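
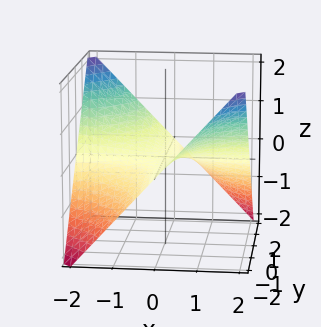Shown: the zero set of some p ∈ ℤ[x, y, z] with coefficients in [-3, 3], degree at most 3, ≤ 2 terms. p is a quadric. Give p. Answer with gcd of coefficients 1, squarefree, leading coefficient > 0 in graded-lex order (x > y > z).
deg p = 2. A hyperbolic paraboloid; a quadric.
Checking where it meets the axes: the visible y-axis segment lies entirely on the surface; one z-axis crossing is at z = 0.
Matching integer coefficients to the picture gives p. Check: (2, 0, 0) on the x-axis lies on the surface, and p(2, 0, 0) = 0. ✓

x*y + 2*z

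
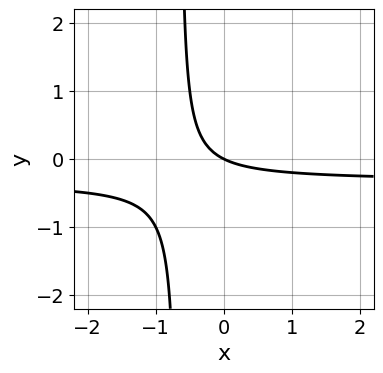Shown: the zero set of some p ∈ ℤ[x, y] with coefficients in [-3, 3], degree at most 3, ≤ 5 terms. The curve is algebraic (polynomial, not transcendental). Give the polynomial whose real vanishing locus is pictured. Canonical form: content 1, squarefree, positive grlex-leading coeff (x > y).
3*x*y + x + 2*y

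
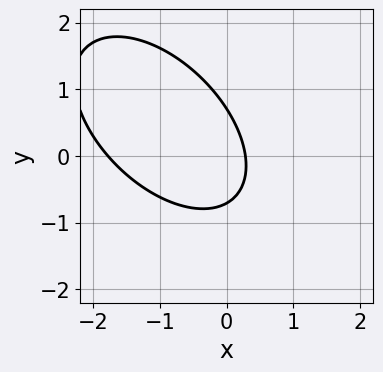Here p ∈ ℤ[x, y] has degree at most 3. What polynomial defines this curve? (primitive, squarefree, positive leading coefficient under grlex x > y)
2*x^2 + 2*x*y + 2*y^2 + 3*x - 1

First, degree: a generic line meets the curve in up to 2 points, so deg p = 2.
Finally, matching integer coefficients to the picture gives p.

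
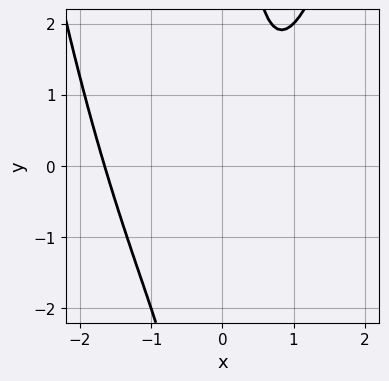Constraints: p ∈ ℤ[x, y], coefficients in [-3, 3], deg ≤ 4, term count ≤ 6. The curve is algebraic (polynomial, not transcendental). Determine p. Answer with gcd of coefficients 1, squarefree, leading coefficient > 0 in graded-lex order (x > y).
First, degree: no degree-2 curve has this shape, so deg p = 3.
Next, reading off the gridlines: no y-intercept at any integer in the box.
Finally, putting this together gives p.

2*x^3 + x^2 - 2*x*y - 2*x + 3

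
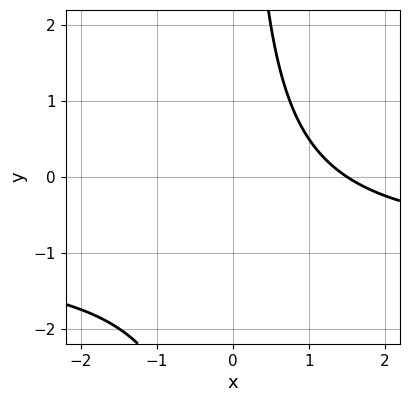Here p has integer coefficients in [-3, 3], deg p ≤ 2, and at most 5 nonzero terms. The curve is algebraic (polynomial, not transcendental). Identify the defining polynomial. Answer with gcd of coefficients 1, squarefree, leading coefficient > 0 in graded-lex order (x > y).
2*x*y + 2*x - 3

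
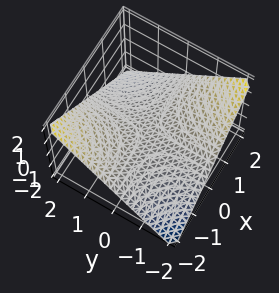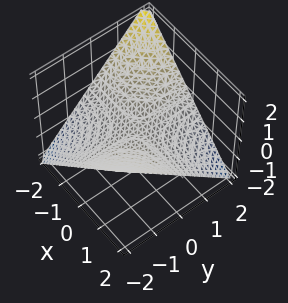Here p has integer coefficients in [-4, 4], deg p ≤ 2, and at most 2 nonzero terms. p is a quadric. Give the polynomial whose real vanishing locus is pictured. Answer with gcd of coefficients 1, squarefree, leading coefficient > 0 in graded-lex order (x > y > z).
x*y + 2*z

deg p = 2.
Against the integer gridlines: the visible x-axis segment lies entirely on the surface; every point of the y-axis in the box is on the surface.
Matching integer coefficients to the picture gives p.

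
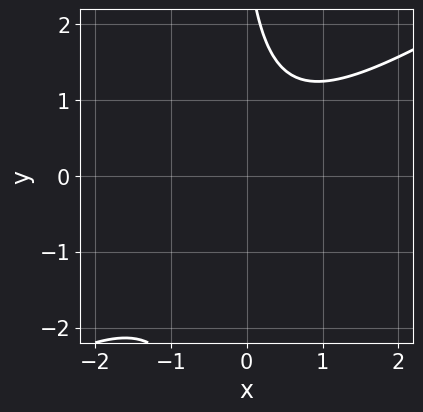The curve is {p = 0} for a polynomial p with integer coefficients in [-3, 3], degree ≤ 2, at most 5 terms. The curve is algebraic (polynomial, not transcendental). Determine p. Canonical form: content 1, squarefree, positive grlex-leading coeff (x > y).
2*x^2 - 3*x*y - y + 3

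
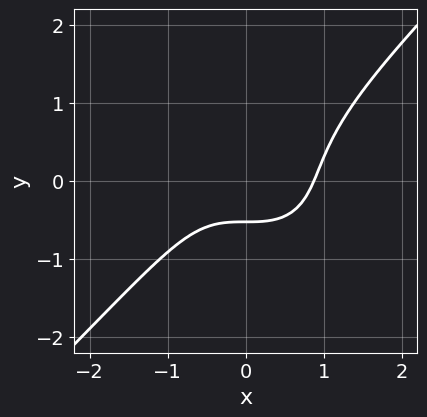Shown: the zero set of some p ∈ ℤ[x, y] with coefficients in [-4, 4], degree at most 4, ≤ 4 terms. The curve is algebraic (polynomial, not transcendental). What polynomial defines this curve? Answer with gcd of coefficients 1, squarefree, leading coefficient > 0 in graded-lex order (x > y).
3*x^3 - 3*y^3 - 3*y - 2

(a) deg p = 3. The shape is more complex than any degree-2 curve.
(b) Solving for integer coefficients yields p as stated.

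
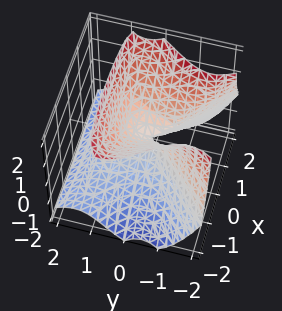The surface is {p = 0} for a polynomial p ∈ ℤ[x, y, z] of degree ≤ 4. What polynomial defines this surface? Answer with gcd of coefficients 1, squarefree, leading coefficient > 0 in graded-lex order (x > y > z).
2*x^2*y - 3*y^3 - 3*y^2*z - 3*x^2 + 3*z^2

(a) deg p = 3. A generic line meets the surface in up to 3 points.
(b) Observable constraints: one z-axis crossing is at z = 0; it crosses the x-axis at the gridline x = 0; one y-axis crossing is at y = 0.
(c) Matching integer coefficients to the picture gives p.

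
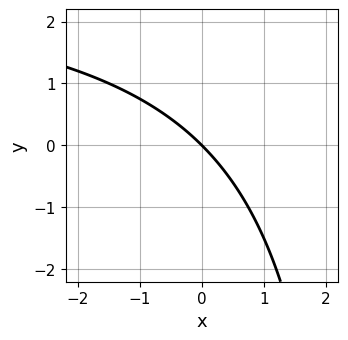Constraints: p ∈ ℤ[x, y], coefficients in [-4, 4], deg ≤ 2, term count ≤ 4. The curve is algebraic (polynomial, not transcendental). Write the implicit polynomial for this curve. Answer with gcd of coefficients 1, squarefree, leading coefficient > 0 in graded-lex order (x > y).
x*y - 3*x - 3*y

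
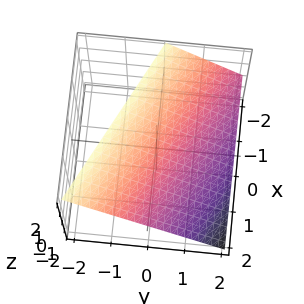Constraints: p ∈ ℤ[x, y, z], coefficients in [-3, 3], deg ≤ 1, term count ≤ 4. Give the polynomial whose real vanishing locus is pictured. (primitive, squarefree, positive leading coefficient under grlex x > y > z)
(a) The degree is 1 — the surface is flat (a plane).
(b) Against the integer gridlines: it crosses the y-axis at the gridline y = 1; it crosses the z-axis at the gridline z = 1; one x-axis crossing is at x = 2.
(c) Fitting integer coefficients to these (and the overall shape) gives p.

x + 2*y + 2*z - 2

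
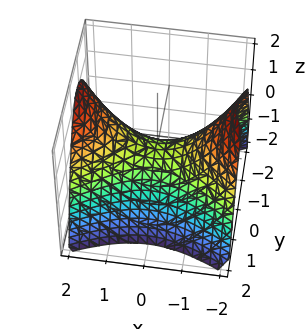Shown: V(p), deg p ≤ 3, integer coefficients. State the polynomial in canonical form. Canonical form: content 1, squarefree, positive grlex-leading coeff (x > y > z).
First, deg p = 2. A saddle surface; a quadric.
Then, symmetries: it's symmetric under y → −y, forcing even powers of y; it's symmetric under x → −x, forcing even powers of x.
Next, from the axis intercepts and sections: one z-axis crossing is at z = 0; one x-axis crossing is at x = 0; it crosses the y-axis at the gridline y = 0.
Finally, assembling these constraints gives the stated polynomial.

x^2 - 2*y^2 - 2*z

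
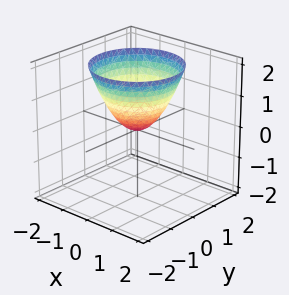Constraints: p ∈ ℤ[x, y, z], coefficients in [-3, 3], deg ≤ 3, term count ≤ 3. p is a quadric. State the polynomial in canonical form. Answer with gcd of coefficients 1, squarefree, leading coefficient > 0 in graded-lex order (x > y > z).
x^2 + y^2 - z

deg p = 2. A paraboloid; a quadric.
Symmetries: rotational symmetry about the z-axis ⇒ p depends on x, y only through x² + y².
Reading off the gridlines: a circular section at z = 2 has radius between 1 and 2; one z-axis crossing is at z = 0; it meets the x-axis at x = 0 (among the integer gridlines); one y-axis crossing is at y = 0.
Assembling these constraints gives the stated polynomial.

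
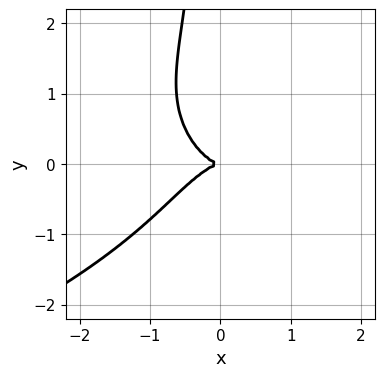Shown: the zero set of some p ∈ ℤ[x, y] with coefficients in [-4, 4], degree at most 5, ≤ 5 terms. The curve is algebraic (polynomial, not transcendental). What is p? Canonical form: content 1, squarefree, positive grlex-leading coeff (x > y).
2*x*y^3 + 3*x^3 - x^2*y + x*y^2 + 3*y^2

(a) Degree: a generic line meets the curve in up to 4 points, so deg p = 4.
(b) Checking where it meets the axes: it meets the x-axis at x = 0 (among the integer gridlines); it meets the y-axis at y = 0 (among the integer gridlines).
(c) Matching integer coefficients to the picture gives p.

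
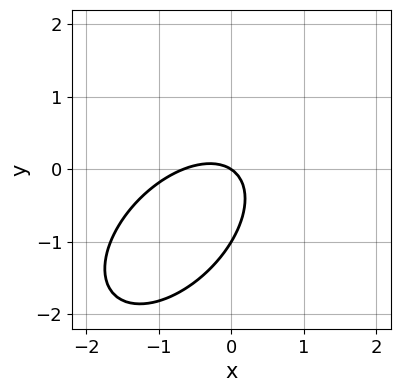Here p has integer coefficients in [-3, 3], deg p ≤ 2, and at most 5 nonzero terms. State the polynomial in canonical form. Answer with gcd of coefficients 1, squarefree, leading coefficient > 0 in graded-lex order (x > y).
3*x^2 - 3*x*y + 3*y^2 + 2*x + 3*y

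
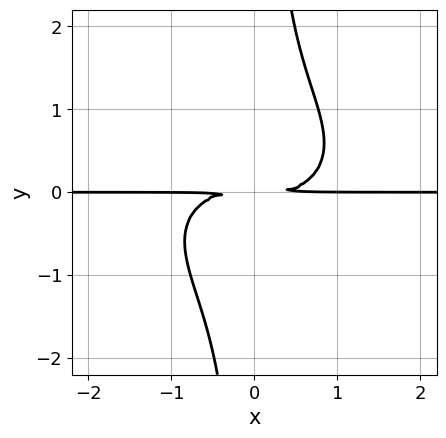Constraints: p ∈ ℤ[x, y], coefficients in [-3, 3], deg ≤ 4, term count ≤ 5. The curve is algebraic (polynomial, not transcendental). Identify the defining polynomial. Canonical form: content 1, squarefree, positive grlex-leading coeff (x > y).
x^3*y + 2*x*y^3 - 2*y^2

Degree: a generic line meets the curve in up to 4 points, so deg p = 4.
From the visible intercepts: the visible x-axis segment lies entirely on the curve.
Solving for integer coefficients yields p as stated.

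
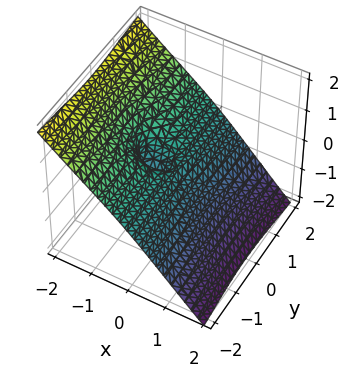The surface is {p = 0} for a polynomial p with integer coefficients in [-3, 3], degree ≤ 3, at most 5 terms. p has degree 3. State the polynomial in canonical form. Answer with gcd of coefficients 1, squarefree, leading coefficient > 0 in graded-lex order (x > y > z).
First, deg p = 3. A generic line meets the surface in up to 3 points.
Then, observable constraints: every point of the y-axis in the box is on the surface; it crosses the z-axis at the gridline z = 0.
Finally, together with the visible shape, these determine p as stated. Check: (-1, 0, 0) on the x-axis lies on the surface, and p(-1, 0, 0) = 0. ✓

x^3 + 2*x*y^2 + 2*y^2*z + z^3 + x^2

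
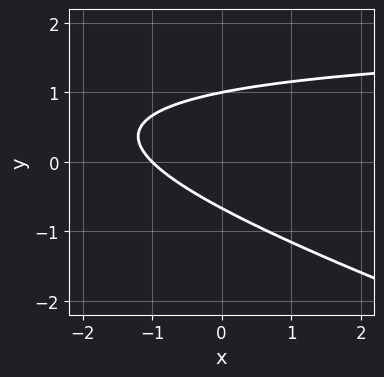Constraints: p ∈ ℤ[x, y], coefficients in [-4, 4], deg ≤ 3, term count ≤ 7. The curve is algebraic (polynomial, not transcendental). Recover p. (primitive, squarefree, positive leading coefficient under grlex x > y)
1. Degree: the shape is more complex than any degree-1 curve, so deg p = 2.
2. From the axis intercepts and sections: it crosses the x-axis at the gridline x = -1; it meets the y-axis at y = 1 (among the integer gridlines).
3. Matching integer coefficients to the picture gives p.

x*y + 3*y^2 - 2*x - y - 2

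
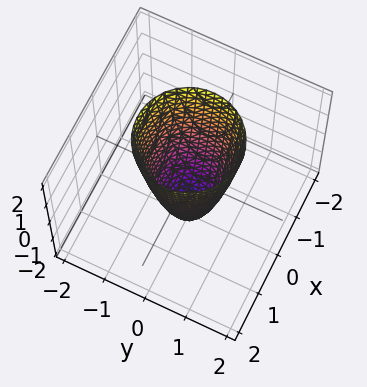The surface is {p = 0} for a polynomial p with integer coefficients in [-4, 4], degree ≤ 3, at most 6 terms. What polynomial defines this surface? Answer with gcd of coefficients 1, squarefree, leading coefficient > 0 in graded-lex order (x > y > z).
3*x^2 + 3*y^2 - z - 2

Degree: a generic line meets the surface in up to 2 points, so deg p = 2.
Symmetries: the z-axis is an axis of rotation, so x and y enter only as x² + y².
From the axis intercepts and sections: one z-axis crossing is at z = -2; a circular section at z = -1 has radius between 0 and 1.
These observations pin down the coefficients.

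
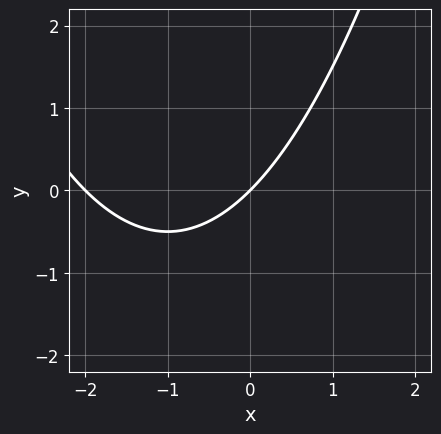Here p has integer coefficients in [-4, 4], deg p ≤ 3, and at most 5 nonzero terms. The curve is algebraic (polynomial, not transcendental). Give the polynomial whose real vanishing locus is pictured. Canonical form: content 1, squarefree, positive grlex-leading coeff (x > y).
x^2 + 2*x - 2*y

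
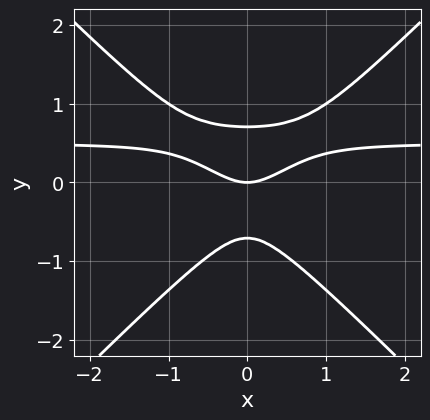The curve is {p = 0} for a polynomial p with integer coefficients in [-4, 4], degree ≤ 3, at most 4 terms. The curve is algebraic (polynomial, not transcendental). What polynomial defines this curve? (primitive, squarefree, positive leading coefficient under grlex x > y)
First, deg p = 3. No degree-2 curve has this shape.
Next, symmetries: it's symmetric under x → −x, forcing even powers of x.
Then, from the visible intercepts: it crosses the y-axis at the gridline y = 0; one x-axis crossing is at x = 0.
Finally, putting this together gives p.

2*x^2*y - 2*y^3 - x^2 + y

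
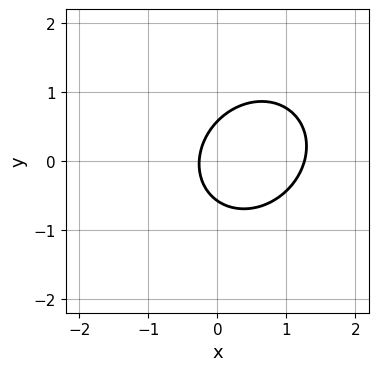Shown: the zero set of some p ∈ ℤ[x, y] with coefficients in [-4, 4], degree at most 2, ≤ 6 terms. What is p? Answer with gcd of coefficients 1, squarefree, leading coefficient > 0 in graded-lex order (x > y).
3*x^2 - x*y + 3*y^2 - 3*x - 1

The degree is 2 — no degree-1 curve has this shape.
Putting this together gives p.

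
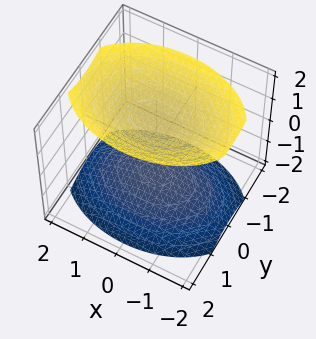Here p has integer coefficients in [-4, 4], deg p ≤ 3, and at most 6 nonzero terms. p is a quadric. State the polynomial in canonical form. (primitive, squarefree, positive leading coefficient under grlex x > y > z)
(a) I count 2 distinct pieces. They look like related sheets of one shape, so recover p as a whole.
(b) The degree is 2 — two sheets facing apart; a quadric.
(c) Symmetries: the y ↦ −y reflection is a symmetry, so y appears only in even powers; mirror symmetry z ↦ −z ⇒ only even powers of z; it's symmetric under x → −x, forcing even powers of x.
(d) From the axis intercepts and sections: it misses every integer gridline on the y-axis; it misses every integer gridline on the x-axis.
(e) Solving for integer coefficients yields p as stated.

x^2 + 2*y^2 - 2*z^2 + 3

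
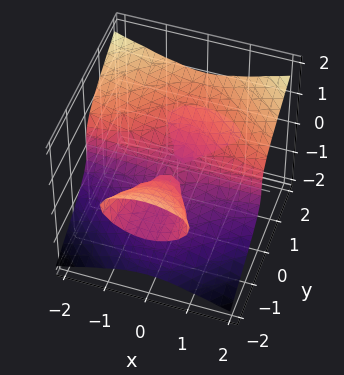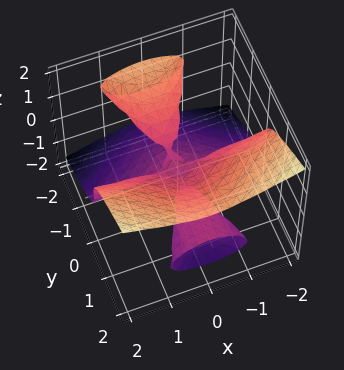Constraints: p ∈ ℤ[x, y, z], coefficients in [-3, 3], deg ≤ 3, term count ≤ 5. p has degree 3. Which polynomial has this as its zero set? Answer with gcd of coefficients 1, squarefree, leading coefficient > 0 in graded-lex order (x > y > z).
First, the picture has 2 separate pieces. Treating them together as one polynomial.
Then, degree: a generic line meets the surface in up to 3 points, so deg p = 3.
Then, from the axis intercepts and sections: the visible x-axis segment lies entirely on the surface; every point of the y-axis in the box is on the surface; it meets the z-axis at z = 0 (among the integer gridlines).
Finally, solving for integer coefficients yields p as stated.

x^2*y + y^2*z - 3*z^3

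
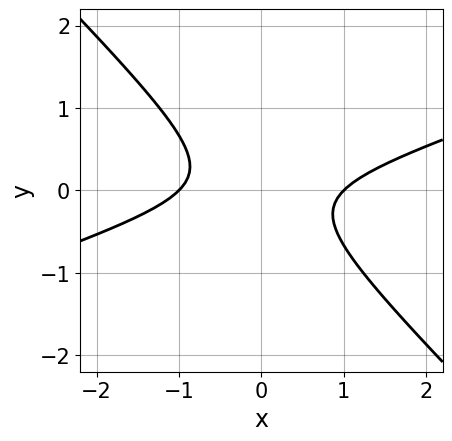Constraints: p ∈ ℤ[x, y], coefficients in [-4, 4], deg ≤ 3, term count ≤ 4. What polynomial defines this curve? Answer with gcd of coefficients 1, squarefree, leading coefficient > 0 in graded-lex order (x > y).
deg p = 2. A generic line meets the curve in up to 2 points.
From the axis intercepts and sections: among the integer gridlines, it crosses the x-axis at x ∈ {-1, 1}; no y-intercept at any integer in the box.
The integer polynomial consistent with all of this is the stated p.

x^2 - 2*x*y - 3*y^2 - 1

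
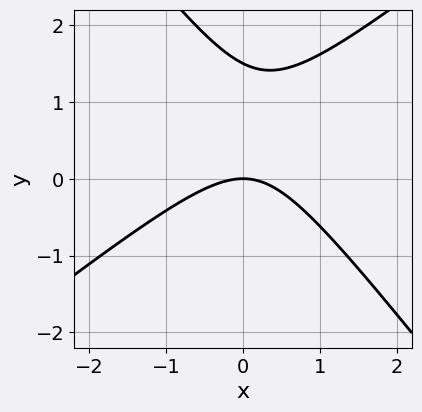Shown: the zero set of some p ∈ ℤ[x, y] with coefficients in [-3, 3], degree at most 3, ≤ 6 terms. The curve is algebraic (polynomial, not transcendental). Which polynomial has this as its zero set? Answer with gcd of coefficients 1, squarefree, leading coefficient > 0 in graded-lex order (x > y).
2*x^2 - x*y - 2*y^2 + 3*y

First, the degree is 2 — a generic line meets the curve in up to 2 points.
Next, observable constraints: it meets the y-axis at y = 0 (among the integer gridlines); it crosses the x-axis at the gridline x = 0.
Finally, assembling these constraints gives the stated polynomial.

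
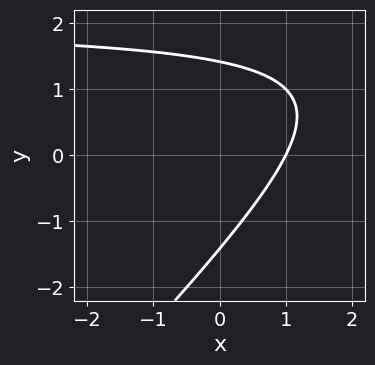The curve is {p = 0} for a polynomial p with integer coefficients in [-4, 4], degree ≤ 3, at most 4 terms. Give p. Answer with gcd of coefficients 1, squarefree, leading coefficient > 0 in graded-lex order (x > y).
The degree is 2 — a generic line meets the curve in up to 2 points.
Checking where it meets the axes: one x-axis crossing is at x = 1.
Solving for integer coefficients yields p as stated.

x*y - y^2 - 2*x + 2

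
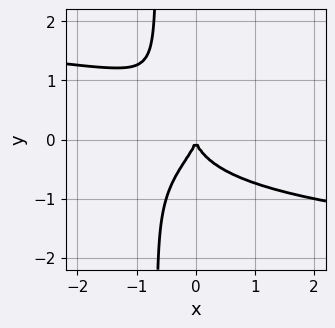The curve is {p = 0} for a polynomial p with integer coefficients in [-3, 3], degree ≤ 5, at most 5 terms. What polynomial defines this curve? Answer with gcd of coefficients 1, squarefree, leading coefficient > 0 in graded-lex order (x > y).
(a) Degree: the shape is more complex than any degree-3 curve, so deg p = 4.
(b) Against the integer gridlines: it meets the x-axis at x = 0 (among the integer gridlines); it crosses the y-axis at the gridline y = 0.
(c) Solving for integer coefficients yields p as stated.

3*x*y^3 + 2*y^3 + 2*x^2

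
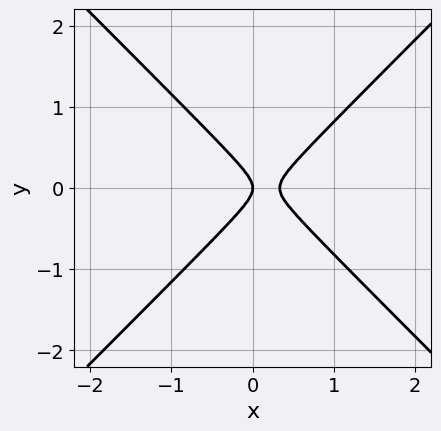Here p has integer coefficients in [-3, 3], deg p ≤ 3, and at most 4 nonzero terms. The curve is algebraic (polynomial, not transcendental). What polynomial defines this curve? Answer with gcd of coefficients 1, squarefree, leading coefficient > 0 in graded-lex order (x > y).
3*x^2 - 3*y^2 - x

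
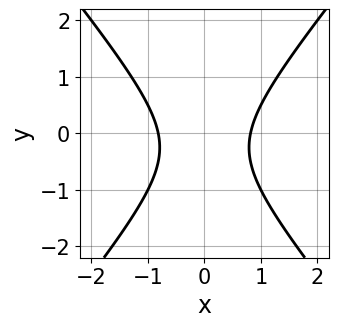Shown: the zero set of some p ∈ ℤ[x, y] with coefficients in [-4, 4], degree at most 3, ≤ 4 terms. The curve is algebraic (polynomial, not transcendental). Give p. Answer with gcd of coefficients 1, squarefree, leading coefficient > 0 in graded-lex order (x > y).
3*x^2 - 2*y^2 - y - 2

(a) deg p = 2.
(b) Symmetries: the x ↦ −x reflection is a symmetry, so x appears only in even powers.
(c) Reading off the gridlines: the curve avoids every integer y-axis point in the box.
(d) Matching integer coefficients to the picture gives p.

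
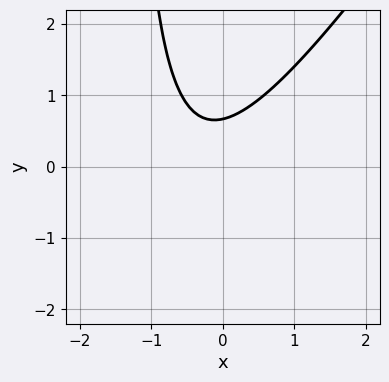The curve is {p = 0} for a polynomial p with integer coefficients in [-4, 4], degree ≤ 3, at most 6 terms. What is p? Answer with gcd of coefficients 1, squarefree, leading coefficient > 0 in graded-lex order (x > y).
3*x^2 - 2*x*y + 2*x - 3*y + 2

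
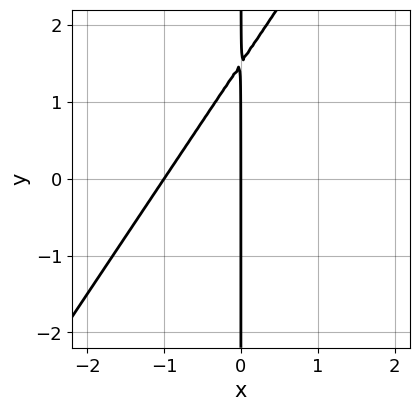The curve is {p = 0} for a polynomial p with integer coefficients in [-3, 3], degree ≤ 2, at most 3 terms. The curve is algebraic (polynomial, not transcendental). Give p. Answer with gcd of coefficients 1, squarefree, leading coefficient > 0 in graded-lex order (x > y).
First, degree: a generic line meets the curve in up to 2 points, so deg p = 2.
Then, observable constraints: every point of the y-axis in the box is on the curve; the x-axis gridline crossings are at x ∈ {-1, 0}.
Finally, assembling these constraints gives the stated polynomial.

3*x^2 - 2*x*y + 3*x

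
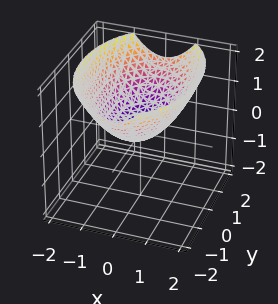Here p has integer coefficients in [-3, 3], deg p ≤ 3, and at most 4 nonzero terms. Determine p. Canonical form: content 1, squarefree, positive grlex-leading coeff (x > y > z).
2*x^2 + y^2 - 3*z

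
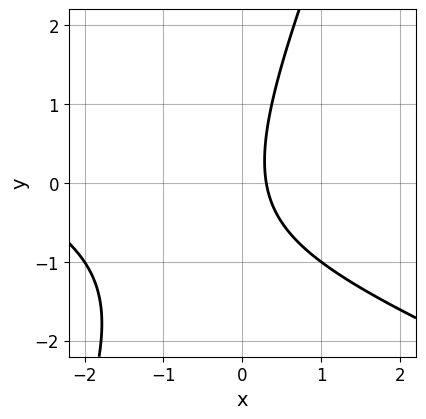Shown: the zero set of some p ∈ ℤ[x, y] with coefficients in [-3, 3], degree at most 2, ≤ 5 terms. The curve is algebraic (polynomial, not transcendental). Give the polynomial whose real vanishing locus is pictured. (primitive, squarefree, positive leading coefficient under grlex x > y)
First, degree: no degree-1 curve has this shape, so deg p = 2.
Then, against the integer gridlines: the curve avoids every integer y-axis point in the box.
Finally, matching integer coefficients to the picture gives p.

x^2 + 2*x*y - y^2 + 3*x - 1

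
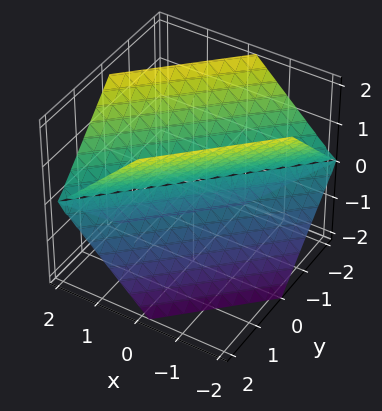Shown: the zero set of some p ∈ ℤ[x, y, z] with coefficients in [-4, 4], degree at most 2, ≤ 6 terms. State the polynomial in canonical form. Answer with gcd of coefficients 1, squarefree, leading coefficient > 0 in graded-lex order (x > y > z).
First, deg p = 2. The shape is more complex than any degree-1 surface.
Then, reading off the gridlines: one y-axis crossing is at y = 0; it crosses the z-axis at the gridline z = 0; one x-axis crossing is at x = 0.
Finally, putting this together gives p.

x^2 - 2*x*y + y^2 - z^2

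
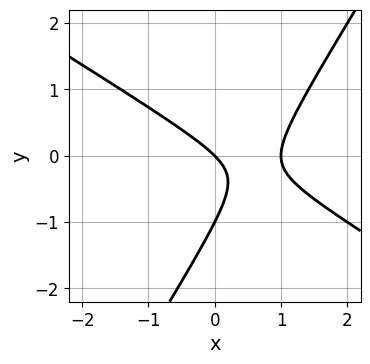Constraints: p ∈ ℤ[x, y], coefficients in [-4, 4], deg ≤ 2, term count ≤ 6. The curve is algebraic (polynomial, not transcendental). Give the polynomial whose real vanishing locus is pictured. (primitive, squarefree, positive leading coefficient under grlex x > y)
First, the degree is 2 — the shape is more complex than any degree-1 curve.
Next, from the visible intercepts: the x-axis gridline crossings are at x ∈ {0, 1}; among the integer gridlines, it crosses the y-axis at y ∈ {-1, 0}.
Finally, these observations pin down the coefficients.

x^2 + x*y - y^2 - x - y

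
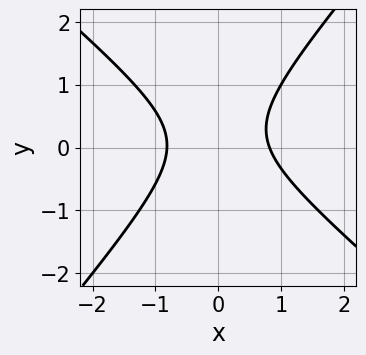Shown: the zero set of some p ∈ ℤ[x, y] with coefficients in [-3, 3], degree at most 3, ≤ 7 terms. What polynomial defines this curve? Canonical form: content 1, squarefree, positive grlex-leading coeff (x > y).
3*x^2 + x*y - 3*y^2 + y - 2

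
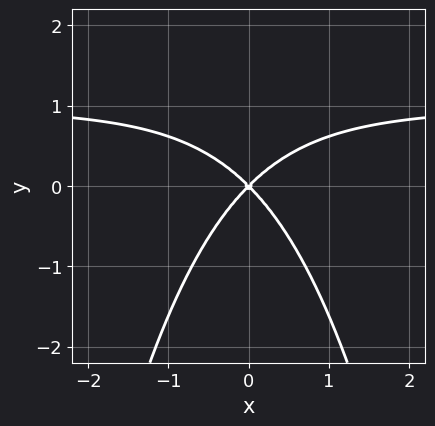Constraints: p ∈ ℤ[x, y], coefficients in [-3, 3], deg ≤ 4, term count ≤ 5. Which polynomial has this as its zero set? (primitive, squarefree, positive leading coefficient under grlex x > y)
First, degree: a generic line meets the curve in up to 3 points, so deg p = 3.
Then, symmetries: it's symmetric under x → −x, forcing even powers of x.
Next, from the visible intercepts: one y-axis crossing is at y = 0; one x-axis crossing is at x = 0.
Finally, solving for integer coefficients yields p as stated.

x^2*y - x^2 + y^2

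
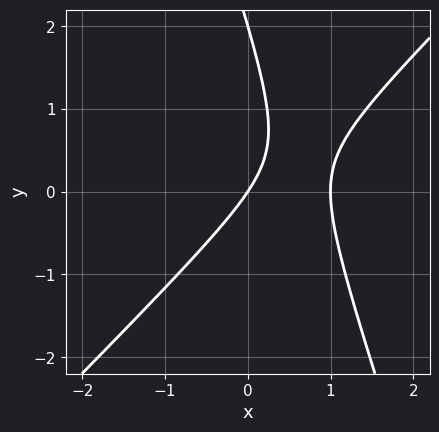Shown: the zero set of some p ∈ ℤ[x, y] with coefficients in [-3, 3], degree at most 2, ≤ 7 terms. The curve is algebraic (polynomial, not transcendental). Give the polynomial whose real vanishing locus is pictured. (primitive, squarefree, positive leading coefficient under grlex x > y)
3*x^2 - 2*x*y - y^2 - 3*x + 2*y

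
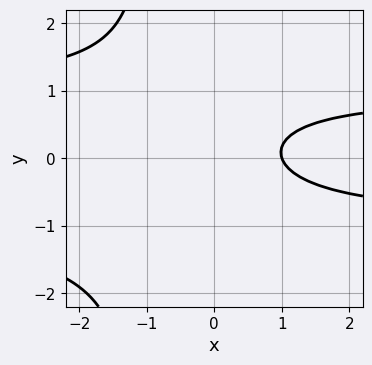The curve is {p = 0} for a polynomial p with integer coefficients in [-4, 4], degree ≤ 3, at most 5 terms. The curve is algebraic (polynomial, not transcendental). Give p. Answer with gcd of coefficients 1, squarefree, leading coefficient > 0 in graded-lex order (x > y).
3*x*y^2 + 3*y^2 - 3*x - y + 3

1. The degree is 3 — the shape is more complex than any degree-2 curve.
2. From the visible intercepts: it crosses the x-axis at the gridline x = 1; no y-intercept at any integer in the box.
3. Matching integer coefficients to the picture gives p.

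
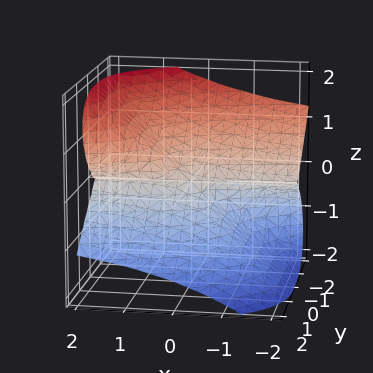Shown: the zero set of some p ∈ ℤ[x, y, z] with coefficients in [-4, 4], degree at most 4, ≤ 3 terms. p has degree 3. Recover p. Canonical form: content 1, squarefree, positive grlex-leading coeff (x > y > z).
2*x*z^2 - y^3 - 2*z^3

deg p = 3.
Reading off the gridlines: it meets the y-axis at y = 0 (among the integer gridlines); every point of the x-axis in the box is on the surface; it crosses the z-axis at the gridline z = 0.
Fitting integer coefficients to these (and the overall shape) gives p.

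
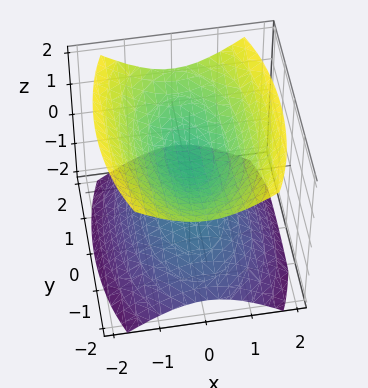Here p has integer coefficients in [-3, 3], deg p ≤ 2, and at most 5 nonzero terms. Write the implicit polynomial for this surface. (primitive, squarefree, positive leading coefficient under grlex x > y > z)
3*x^2 + y^2 - 3*z^2 + 1

(a) There are 2 components. They look like related sheets of one shape, so recover p as a whole.
(b) deg p = 2. Two separate bowl-shaped sheets opening away from each other; a quadric.
(c) Symmetries: the y ↦ −y reflection is a symmetry, so y appears only in even powers; the z ↦ −z reflection is a symmetry, so z appears only in even powers; mirror symmetry x ↦ −x ⇒ only even powers of x.
(d) From the visible intercepts: it misses every integer gridline on the x-axis; the surface avoids every integer y-axis point in the box.
(e) These observations pin down the coefficients.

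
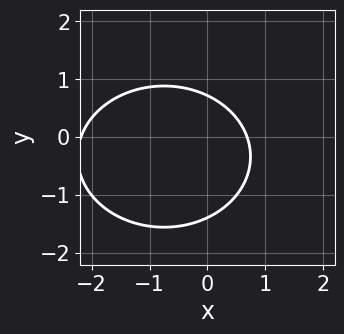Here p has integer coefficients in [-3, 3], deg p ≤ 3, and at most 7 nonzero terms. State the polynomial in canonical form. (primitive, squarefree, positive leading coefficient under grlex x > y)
2*x^2 + 3*y^2 + 3*x + 2*y - 3

1. Degree: no degree-1 curve has this shape, so deg p = 2.
2. Solving for integer coefficients yields p as stated.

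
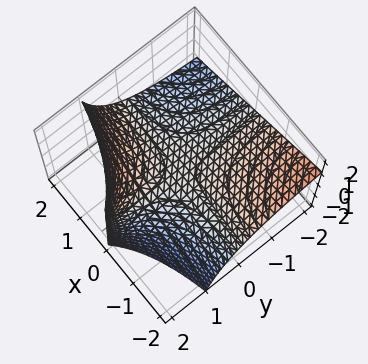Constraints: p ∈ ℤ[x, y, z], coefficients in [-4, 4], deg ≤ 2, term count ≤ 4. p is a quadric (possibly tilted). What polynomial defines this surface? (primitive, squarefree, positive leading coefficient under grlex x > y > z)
x*y + y*z - 2*z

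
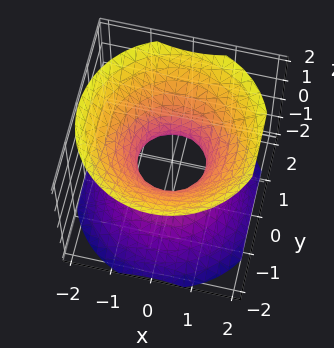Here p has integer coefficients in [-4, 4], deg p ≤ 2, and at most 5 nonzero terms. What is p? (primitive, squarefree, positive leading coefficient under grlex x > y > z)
1. deg p = 2. An hourglass — one-sheet hyperboloid; a quadric.
2. Symmetries: the z ↦ −z reflection is a symmetry, so z appears only in even powers; the z-axis is an axis of rotation, so x and y enter only as x² + y².
3. From the axis intercepts and sections: a circular section at z = -1 has radius between 1 and 2; no z-intercept at any integer in the box.
4. These observations pin down the coefficients.

3*x^2 + 3*y^2 - 3*z^2 - 2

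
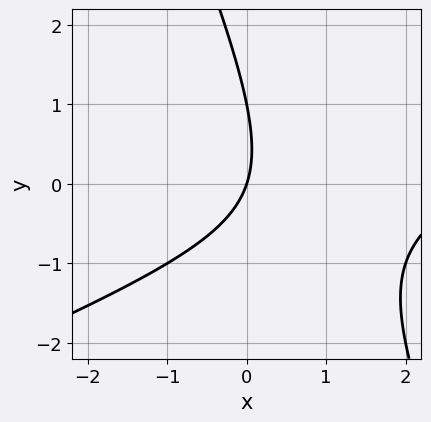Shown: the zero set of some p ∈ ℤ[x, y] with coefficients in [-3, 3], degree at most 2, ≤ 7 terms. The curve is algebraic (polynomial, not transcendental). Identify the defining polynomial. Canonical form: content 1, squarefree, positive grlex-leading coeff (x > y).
x^2 - 2*x*y - y^2 - 3*x + y

1. Degree: a generic line meets the curve in up to 2 points, so deg p = 2.
2. Checking where it meets the axes: one x-axis crossing is at x = 0; among the integer gridlines, it crosses the y-axis at y ∈ {0, 1}.
3. Matching integer coefficients to the picture gives p.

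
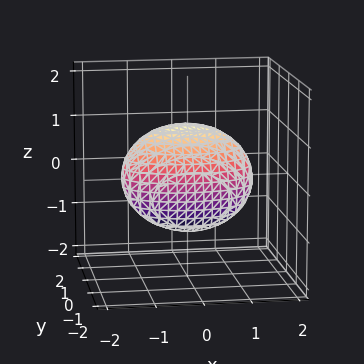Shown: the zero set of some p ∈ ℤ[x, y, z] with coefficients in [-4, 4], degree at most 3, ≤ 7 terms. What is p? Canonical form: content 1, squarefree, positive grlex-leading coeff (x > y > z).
1. Degree: no degree-1 surface has this shape, so deg p = 2.
2. From the axis intercepts and sections: among the integer gridlines, it crosses the z-axis at z ∈ {-1, 1}.
3. These observations pin down the coefficients.

x^2 + 3*y^2 - 2*y*z + 2*z^2 - 2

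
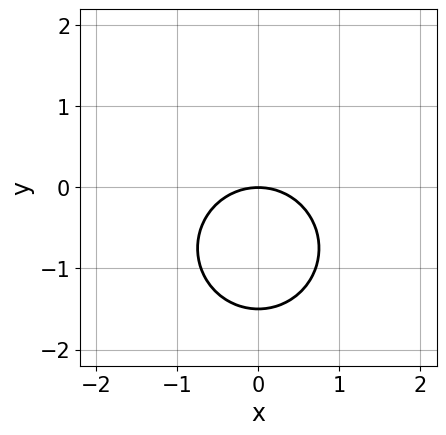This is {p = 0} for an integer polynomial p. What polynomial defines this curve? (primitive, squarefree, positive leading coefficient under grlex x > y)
First, degree: no degree-1 curve has this shape, so deg p = 2.
Then, symmetries: the x ↦ −x reflection is a symmetry, so x appears only in even powers.
Next, reading off the gridlines: it meets the x-axis at x = 0 (among the integer gridlines); it meets the y-axis at y = 0 (among the integer gridlines).
Finally, putting this together gives p.

2*x^2 + 2*y^2 + 3*y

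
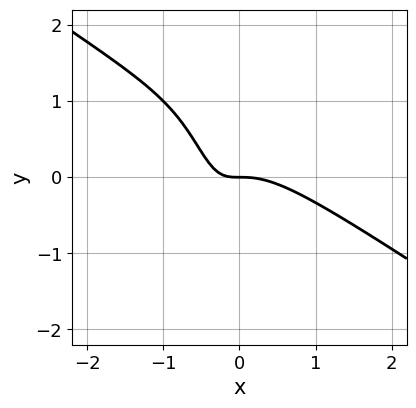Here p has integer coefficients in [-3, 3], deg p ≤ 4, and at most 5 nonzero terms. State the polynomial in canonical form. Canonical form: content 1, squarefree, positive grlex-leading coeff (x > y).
2*x^3 + 3*x^2*y + 2*x*y + y

(a) The degree is 3 — the shape is more complex than any degree-2 curve.
(b) Against the integer gridlines: one x-axis crossing is at x = 0; it crosses the y-axis at the gridline y = 0.
(c) Fitting integer coefficients to these (and the overall shape) gives p.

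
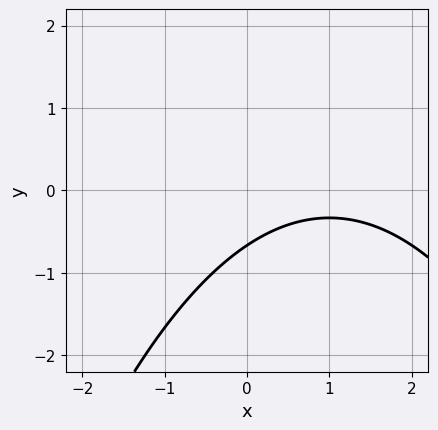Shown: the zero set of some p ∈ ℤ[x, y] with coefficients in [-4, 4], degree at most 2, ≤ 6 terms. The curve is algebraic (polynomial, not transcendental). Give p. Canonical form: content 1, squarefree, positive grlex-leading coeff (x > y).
(a) Degree: a generic line meets the curve in up to 2 points, so deg p = 2.
(b) From the axis intercepts and sections: it misses every integer gridline on the x-axis.
(c) Together with the visible shape, these determine p as stated.

x^2 - 2*x + 3*y + 2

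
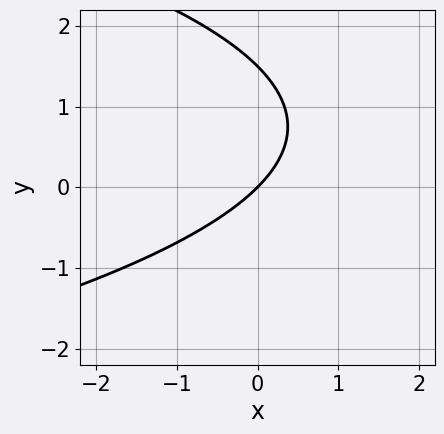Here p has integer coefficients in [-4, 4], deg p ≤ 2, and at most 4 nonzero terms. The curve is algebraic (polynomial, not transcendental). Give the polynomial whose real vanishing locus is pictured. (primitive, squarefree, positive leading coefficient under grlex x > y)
2*y^2 + 3*x - 3*y

(a) Degree: a generic line meets the curve in up to 2 points, so deg p = 2.
(b) Observable constraints: it crosses the x-axis at the gridline x = 0; it crosses the y-axis at the gridline y = 0.
(c) Matching integer coefficients to the picture gives p.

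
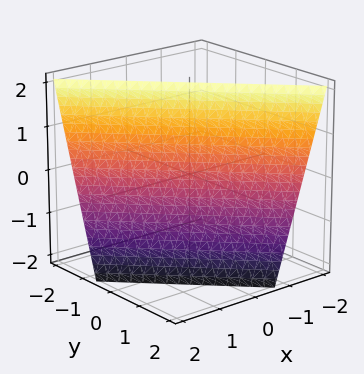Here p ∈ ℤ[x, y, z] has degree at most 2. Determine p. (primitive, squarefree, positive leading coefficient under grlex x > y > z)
3*x + 3*y + z - 2

First, the degree is 1 — the surface is flat (a plane).
Next, reading off the gridlines: it meets the z-axis at z = 2 (among the integer gridlines).
Finally, the integer polynomial consistent with all of this is the stated p.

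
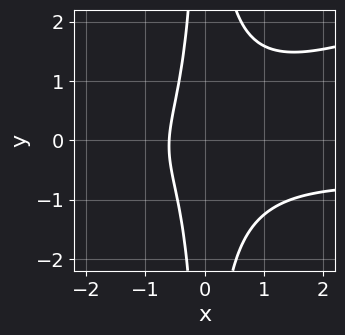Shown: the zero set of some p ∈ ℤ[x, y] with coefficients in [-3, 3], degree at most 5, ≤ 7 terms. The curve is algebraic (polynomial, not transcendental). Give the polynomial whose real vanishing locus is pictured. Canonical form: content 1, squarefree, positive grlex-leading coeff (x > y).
x^3*y - 3*x^2*y^2 + x^3 + 3*x + 2

First, the degree is 4 — a generic line meets the curve in up to 4 points.
Next, against the integer gridlines: no y-intercept at any integer in the box.
Finally, together with the visible shape, these determine p as stated.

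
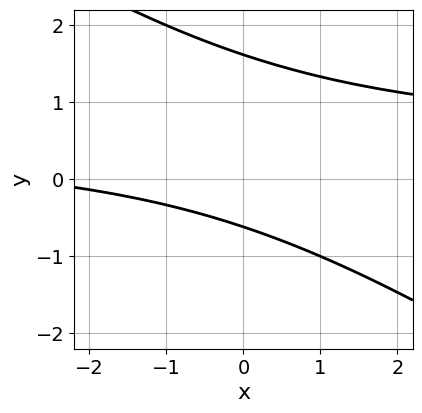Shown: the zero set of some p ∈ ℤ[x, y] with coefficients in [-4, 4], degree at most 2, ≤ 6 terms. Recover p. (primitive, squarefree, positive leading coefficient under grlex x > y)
First, deg p = 2. The shape is more complex than any degree-1 curve.
Next, observable constraints: it misses every integer gridline on the x-axis.
Finally, fitting integer coefficients to these (and the overall shape) gives p.

2*x*y + 3*y^2 - x - 3*y - 3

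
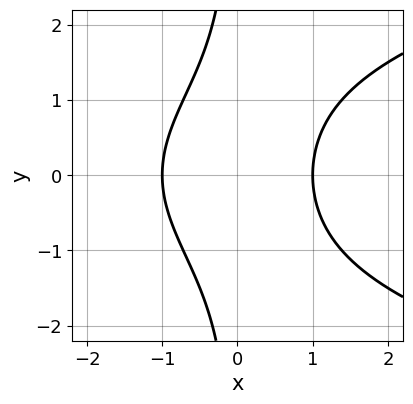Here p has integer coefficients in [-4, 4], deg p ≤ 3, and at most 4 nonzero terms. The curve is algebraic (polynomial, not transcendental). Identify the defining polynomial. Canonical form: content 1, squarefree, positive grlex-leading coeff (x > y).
2*x*y^2 - 3*x^2 + 3

First, degree: no degree-2 curve has this shape, so deg p = 3.
Then, symmetries: it's symmetric under y → −y, forcing even powers of y.
Then, reading off the gridlines: it misses every integer gridline on the y-axis; the x-axis gridline crossings are at x ∈ {-1, 1}.
Finally, assembling these constraints gives the stated polynomial.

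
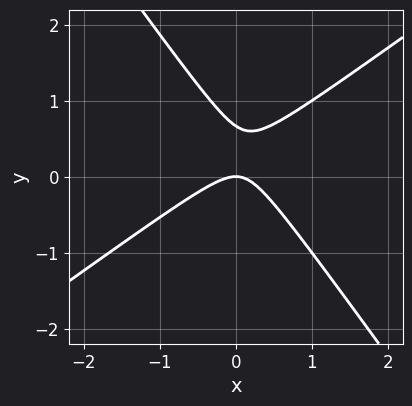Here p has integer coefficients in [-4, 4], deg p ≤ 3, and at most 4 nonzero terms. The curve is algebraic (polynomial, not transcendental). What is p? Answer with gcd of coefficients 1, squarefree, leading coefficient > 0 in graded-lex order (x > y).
3*x^2 - 2*x*y - 3*y^2 + 2*y

(a) deg p = 2. The shape is more complex than any degree-1 curve.
(b) Reading off the gridlines: one y-axis crossing is at y = 0; it crosses the x-axis at the gridline x = 0.
(c) The integer polynomial consistent with all of this is the stated p.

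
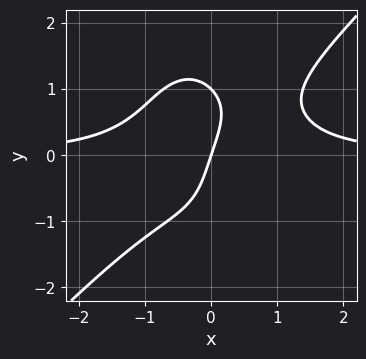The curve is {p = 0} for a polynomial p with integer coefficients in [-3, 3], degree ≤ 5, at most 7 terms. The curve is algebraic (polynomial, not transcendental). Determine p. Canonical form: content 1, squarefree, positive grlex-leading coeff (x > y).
deg p = 4. The shape is more complex than any degree-3 curve.
Checking where it meets the axes: it meets the x-axis at x = 0 (among the integer gridlines); among the integer gridlines, it crosses the y-axis at y ∈ {0, 1}.
Assembling these constraints gives the stated polynomial.

3*x^3*y - 2*x^2*y^2 - y^4 - 3*x + y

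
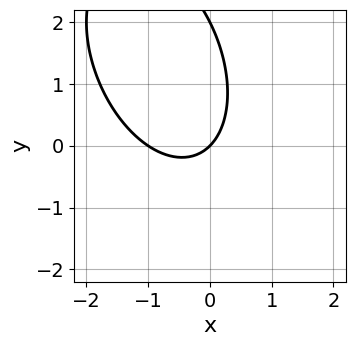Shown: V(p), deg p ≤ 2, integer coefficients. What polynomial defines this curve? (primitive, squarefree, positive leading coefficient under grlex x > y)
deg p = 2.
From the visible intercepts: among the integer gridlines, it crosses the y-axis at y ∈ {0, 2}; the x-axis gridline crossings are at x ∈ {-1, 0}.
Solving for integer coefficients yields p as stated.

2*x^2 + x*y + y^2 + 2*x - 2*y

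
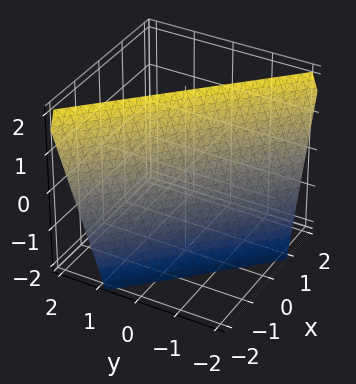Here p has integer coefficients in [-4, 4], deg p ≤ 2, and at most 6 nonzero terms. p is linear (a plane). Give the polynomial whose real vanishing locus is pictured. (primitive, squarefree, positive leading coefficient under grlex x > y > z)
3*x + 3*y - z + 2

First, degree: the surface is flat (a plane), so deg p = 1.
Next, observable constraints: it crosses the z-axis at the gridline z = 2.
Finally, together with the visible shape, these determine p as stated.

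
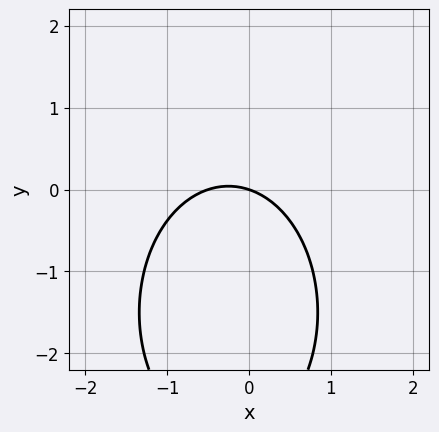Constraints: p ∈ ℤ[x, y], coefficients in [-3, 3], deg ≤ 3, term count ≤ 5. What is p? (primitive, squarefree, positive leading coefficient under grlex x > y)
2*x^2 + y^2 + x + 3*y

(a) Degree: the shape is more complex than any degree-1 curve, so deg p = 2.
(b) From the visible intercepts: it meets the y-axis at y = 0 (among the integer gridlines); one x-axis crossing is at x = 0.
(c) Matching integer coefficients to the picture gives p.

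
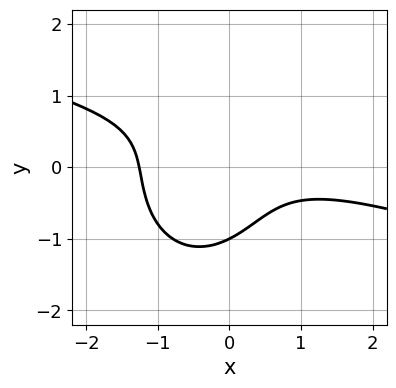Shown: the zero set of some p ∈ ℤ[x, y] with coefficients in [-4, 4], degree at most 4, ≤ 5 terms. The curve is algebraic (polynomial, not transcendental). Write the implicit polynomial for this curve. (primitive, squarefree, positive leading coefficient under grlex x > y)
x^3 + 3*x^2*y + 2*y^3 + 3*x*y + 2

1. Degree: a generic line meets the curve in up to 3 points, so deg p = 3.
2. Checking where it meets the axes: one y-axis crossing is at y = -1.
3. Matching integer coefficients to the picture gives p.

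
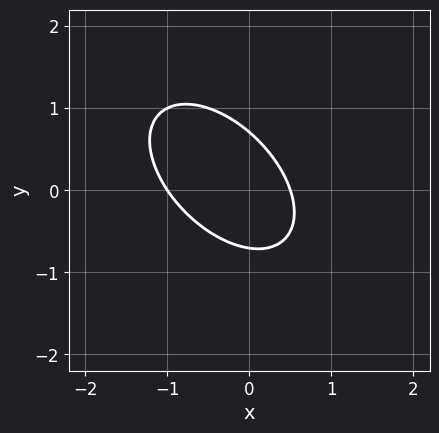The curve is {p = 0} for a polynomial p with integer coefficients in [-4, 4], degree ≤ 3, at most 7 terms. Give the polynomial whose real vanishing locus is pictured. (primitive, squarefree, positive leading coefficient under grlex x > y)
2*x^2 + 2*x*y + 2*y^2 + x - 1

First, degree: the shape is more complex than any degree-1 curve, so deg p = 2.
Then, observable constraints: it meets the x-axis at x = -1 (among the integer gridlines).
Finally, the integer polynomial consistent with all of this is the stated p.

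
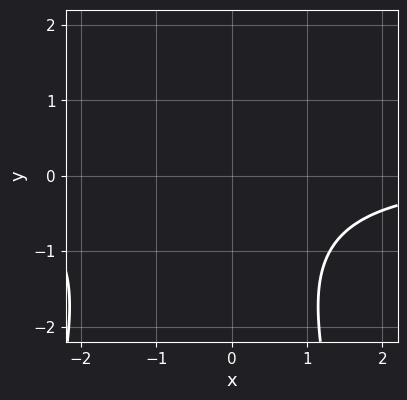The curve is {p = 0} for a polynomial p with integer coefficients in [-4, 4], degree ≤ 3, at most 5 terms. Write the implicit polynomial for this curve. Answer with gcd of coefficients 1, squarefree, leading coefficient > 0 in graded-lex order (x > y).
x^2*y + x*y + y^2 + y + 3

First, the degree is 3 — the shape is more complex than any degree-2 curve.
Next, from the visible intercepts: no y-intercept at any integer in the box; it misses every integer gridline on the x-axis.
Finally, these observations pin down the coefficients.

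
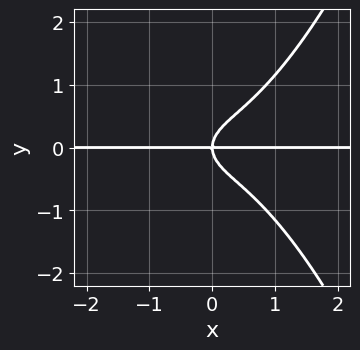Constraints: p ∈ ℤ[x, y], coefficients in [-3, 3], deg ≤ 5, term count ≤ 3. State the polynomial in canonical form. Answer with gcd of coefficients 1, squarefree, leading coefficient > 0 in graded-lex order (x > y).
1. The degree is 4 — the shape is more complex than any degree-3 curve.
2. Observable constraints: one y-axis crossing is at y = 0; every point of the x-axis in the box is on the curve.
3. These observations pin down the coefficients.

2*x^3*y - 3*y^3 + 2*x*y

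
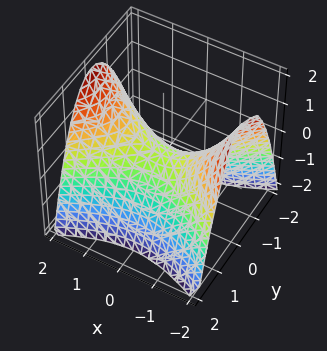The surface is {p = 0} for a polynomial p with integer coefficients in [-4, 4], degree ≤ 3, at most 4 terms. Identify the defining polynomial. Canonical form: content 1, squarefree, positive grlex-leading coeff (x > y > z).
x^2 - 2*y^2 - 2*z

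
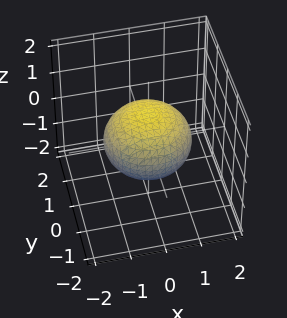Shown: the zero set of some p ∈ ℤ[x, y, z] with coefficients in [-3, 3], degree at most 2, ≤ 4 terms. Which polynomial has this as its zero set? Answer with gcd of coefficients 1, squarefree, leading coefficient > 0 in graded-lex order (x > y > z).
First, the degree is 2 — a generic line meets the surface in up to 2 points.
Then, by symmetry, the z-axis is an axis of rotation, so x and y enter only as x² + y².
Then, from the visible intercepts: a circular section at z = 0 has radius between 1 and 2; the z-axis gridline crossings are at z ∈ {-1, 1}.
Finally, solving for integer coefficients yields p as stated.

2*x^2 + 2*y^2 + 3*z^2 - 3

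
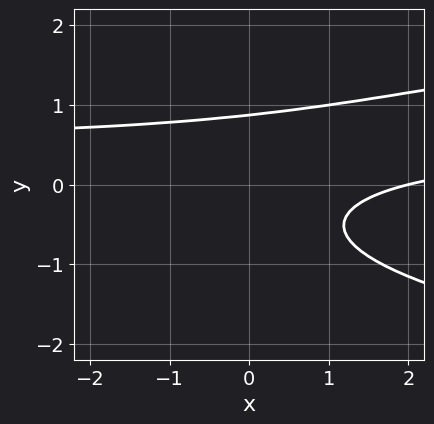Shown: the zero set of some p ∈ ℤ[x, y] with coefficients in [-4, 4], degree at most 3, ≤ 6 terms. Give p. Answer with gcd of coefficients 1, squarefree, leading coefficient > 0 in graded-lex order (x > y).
1. deg p = 3. The shape is more complex than any degree-2 curve.
2. From the visible intercepts: it meets the x-axis at x = 2 (among the integer gridlines).
3. Putting this together gives p.

3*y^3 - 2*x*y + x - 2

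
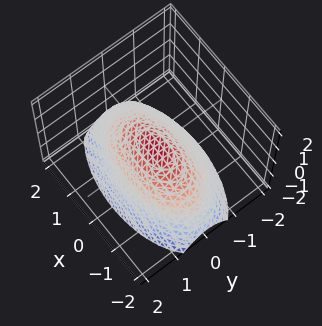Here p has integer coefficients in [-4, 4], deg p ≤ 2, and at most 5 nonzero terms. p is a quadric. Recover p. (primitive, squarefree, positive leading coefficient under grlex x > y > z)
First, the degree is 2 — a single bowl opening along one axis; a quadric.
Then, symmetries: it's symmetric under y → −y, forcing even powers of y; the x ↦ −x reflection is a symmetry, so x appears only in even powers.
Next, checking where it meets the axes: it meets the z-axis at z = 0 (among the integer gridlines); it meets the y-axis at y = 0 (among the integer gridlines).
Finally, the integer polynomial consistent with all of this is the stated p.

x^2 + 3*y^2 + 3*z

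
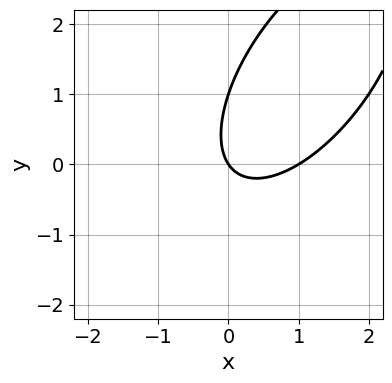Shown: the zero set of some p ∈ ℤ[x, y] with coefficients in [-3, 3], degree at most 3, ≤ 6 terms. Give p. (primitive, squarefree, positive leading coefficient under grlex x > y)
First, the degree is 2 — a generic line meets the curve in up to 2 points.
Then, from the visible intercepts: the y-axis gridline crossings are at y ∈ {0, 1}; among the integer gridlines, it crosses the x-axis at x ∈ {0, 1}.
Finally, the integer polynomial consistent with all of this is the stated p.

3*x^2 - 3*x*y + 2*y^2 - 3*x - 2*y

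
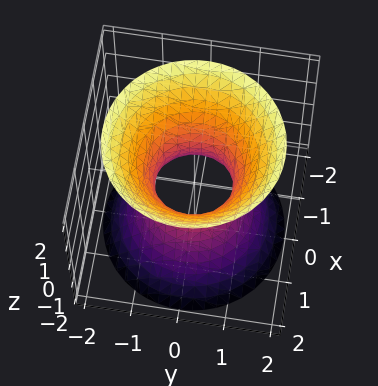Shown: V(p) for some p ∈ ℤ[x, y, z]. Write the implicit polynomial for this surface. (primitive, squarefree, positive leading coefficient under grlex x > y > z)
3*x^2 + 3*y^2 - 2*z^2 - 2

1. deg p = 2.
2. Symmetries: it's symmetric under z → −z, forcing even powers of z; rotational symmetry about the z-axis ⇒ p depends on x, y only through x² + y².
3. Observable constraints: the surface avoids every integer z-axis point in the box; a circular section at z = -2 has radius between 1 and 2.
4. Together with the visible shape, these determine p as stated.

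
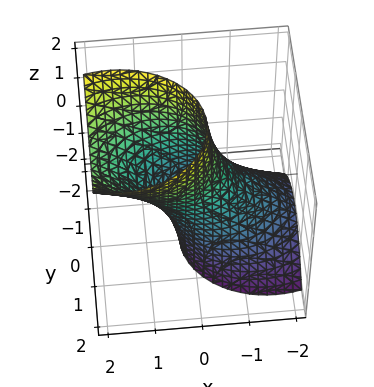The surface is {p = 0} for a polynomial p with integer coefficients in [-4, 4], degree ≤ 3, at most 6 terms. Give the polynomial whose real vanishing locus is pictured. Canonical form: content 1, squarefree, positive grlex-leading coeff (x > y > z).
2*x^2 - 3*x*z + 3*y^2 - 2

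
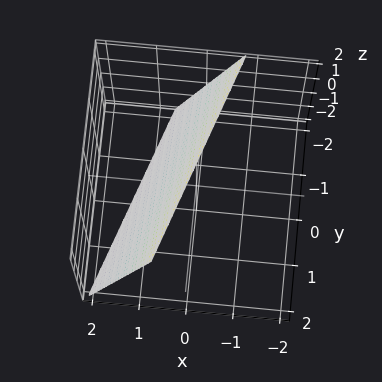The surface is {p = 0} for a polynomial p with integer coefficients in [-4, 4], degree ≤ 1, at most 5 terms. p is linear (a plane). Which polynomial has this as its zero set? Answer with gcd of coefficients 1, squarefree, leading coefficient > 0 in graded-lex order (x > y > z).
3*x - y + z - 2

First, degree: every cross-section is a straight line — this is a plane, so deg p = 1.
Next, against the integer gridlines: it meets the y-axis at y = -2 (among the integer gridlines); it crosses the z-axis at the gridline z = 2.
Finally, matching integer coefficients to the picture gives p.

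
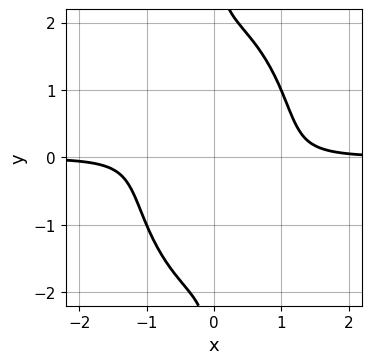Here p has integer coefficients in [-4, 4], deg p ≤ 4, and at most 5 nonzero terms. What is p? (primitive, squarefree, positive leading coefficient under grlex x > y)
3*x^3*y + x*y^3 - 3*x*y - 1

1. Degree: a generic line meets the curve in up to 4 points, so deg p = 4.
2. From the visible intercepts: it misses every integer gridline on the x-axis; the curve avoids every integer y-axis point in the box.
3. Putting this together gives p.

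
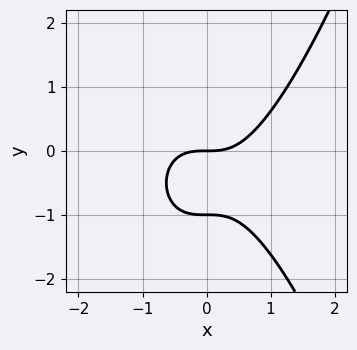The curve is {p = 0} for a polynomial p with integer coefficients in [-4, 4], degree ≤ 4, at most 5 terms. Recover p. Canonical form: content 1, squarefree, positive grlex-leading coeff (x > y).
x^3 - y^2 - y

deg p = 3. The shape is more complex than any degree-2 curve.
Observable constraints: the y-axis gridline crossings are at y ∈ {-1, 0}; one x-axis crossing is at x = 0.
Together with the visible shape, these determine p as stated.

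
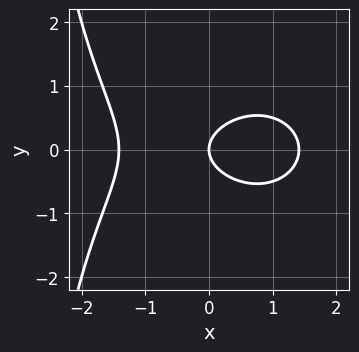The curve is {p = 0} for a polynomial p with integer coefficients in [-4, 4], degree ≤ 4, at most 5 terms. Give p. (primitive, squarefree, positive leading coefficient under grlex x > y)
deg p = 3. No degree-2 curve has this shape.
Symmetries: the y ↦ −y reflection is a symmetry, so y appears only in even powers.
Reading off the gridlines: it crosses the x-axis at the gridline x = 0; it crosses the y-axis at the gridline y = 0.
Solving for integer coefficients yields p as stated.

x^3 + x*y^2 + 3*y^2 - 2*x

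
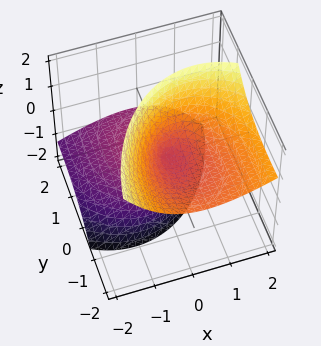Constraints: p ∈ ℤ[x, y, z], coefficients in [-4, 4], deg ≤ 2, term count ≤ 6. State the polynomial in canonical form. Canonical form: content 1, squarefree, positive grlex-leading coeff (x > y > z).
(a) I count 2 distinct pieces.
(b) deg p = 2.
(c) Checking where it meets the axes: one x-axis crossing is at x = 0; one z-axis crossing is at z = 0; it meets the y-axis at y = 0 (among the integer gridlines).
(d) Matching integer coefficients to the picture gives p.

2*x^2 - 2*x*z + y^2 + 3*y*z - z^2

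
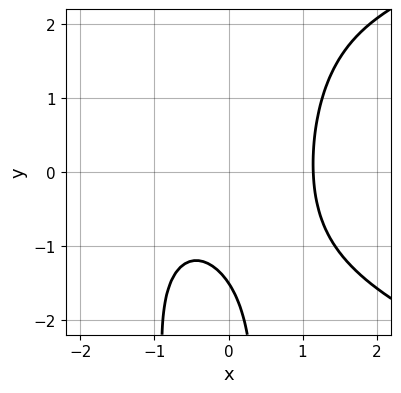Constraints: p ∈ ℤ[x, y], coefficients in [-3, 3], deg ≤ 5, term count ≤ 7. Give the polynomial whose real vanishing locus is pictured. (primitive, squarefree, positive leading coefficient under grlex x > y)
x^2*y^2 - 2*x^3 - 2*x*y + 2*y + 3

1. Degree: a generic line meets the curve in up to 4 points, so deg p = 4.
2. Matching integer coefficients to the picture gives p.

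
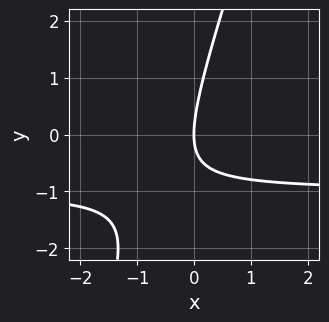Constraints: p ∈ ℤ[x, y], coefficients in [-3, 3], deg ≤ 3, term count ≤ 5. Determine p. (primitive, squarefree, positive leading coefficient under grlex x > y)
(a) deg p = 2.
(b) From the axis intercepts and sections: it meets the y-axis at y = 0 (among the integer gridlines); one x-axis crossing is at x = 0.
(c) Putting this together gives p.

3*x*y - y^2 + 3*x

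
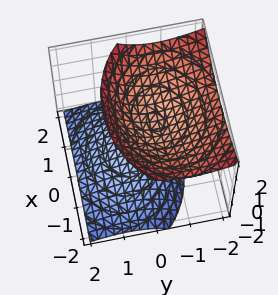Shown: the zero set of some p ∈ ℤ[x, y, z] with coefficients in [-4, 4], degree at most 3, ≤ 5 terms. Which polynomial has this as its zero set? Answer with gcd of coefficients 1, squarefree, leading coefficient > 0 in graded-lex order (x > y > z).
(a) I count 2 distinct pieces. They look like related sheets of one shape, so recover p as a whole.
(b) The degree is 2 — the shape is more complex than any degree-1 surface.
(c) Checking where it meets the axes: it misses every integer gridline on the y-axis; it misses every integer gridline on the x-axis.
(d) The integer polynomial consistent with all of this is the stated p.

2*x^2 + 3*y^2 + 3*y*z - 3*z^2 + 2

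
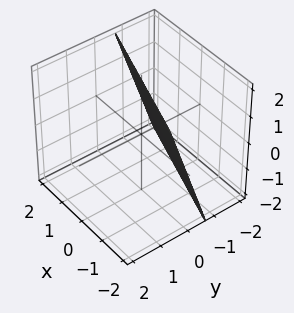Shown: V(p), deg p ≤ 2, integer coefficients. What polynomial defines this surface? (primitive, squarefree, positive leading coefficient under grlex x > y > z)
x + 3*y - z + 2

(a) deg p = 1. Every cross-section is a straight line — this is a plane.
(b) Against the integer gridlines: it crosses the z-axis at the gridline z = 2; it meets the x-axis at x = -2 (among the integer gridlines).
(c) Assembling these constraints gives the stated polynomial.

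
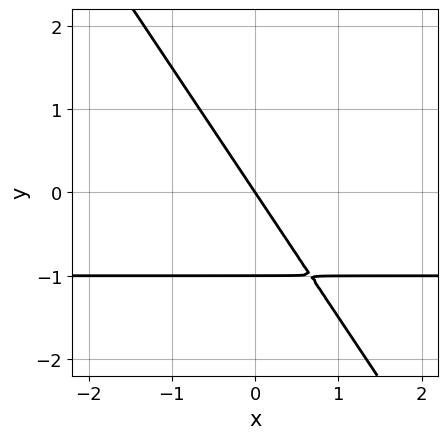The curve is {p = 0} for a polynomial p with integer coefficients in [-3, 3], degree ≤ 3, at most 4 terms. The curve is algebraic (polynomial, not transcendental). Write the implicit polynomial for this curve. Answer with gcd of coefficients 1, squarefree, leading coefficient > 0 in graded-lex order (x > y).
(a) deg p = 2. No degree-1 curve has this shape.
(b) Against the integer gridlines: it crosses the x-axis at the gridline x = 0; among the integer gridlines, it crosses the y-axis at y ∈ {-1, 0}.
(c) Putting this together gives p.

3*x*y + 2*y^2 + 3*x + 2*y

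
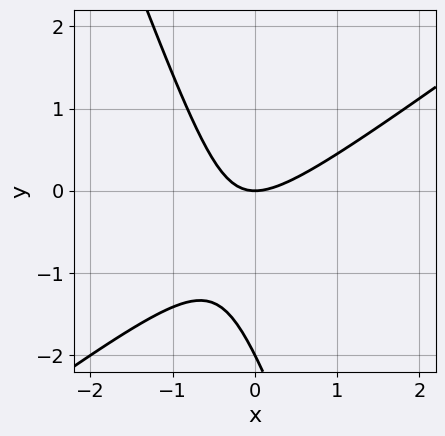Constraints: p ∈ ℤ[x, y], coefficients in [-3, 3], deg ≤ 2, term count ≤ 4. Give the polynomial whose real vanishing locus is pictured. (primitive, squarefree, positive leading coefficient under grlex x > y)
1. Degree: a generic line meets the curve in up to 2 points, so deg p = 2.
2. From the axis intercepts and sections: it meets the x-axis at x = 0 (among the integer gridlines); among the integer gridlines, it crosses the y-axis at y ∈ {-2, 0}.
3. Fitting integer coefficients to these (and the overall shape) gives p.

2*x^2 - 2*x*y - y^2 - 2*y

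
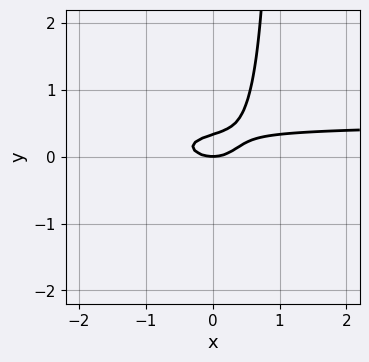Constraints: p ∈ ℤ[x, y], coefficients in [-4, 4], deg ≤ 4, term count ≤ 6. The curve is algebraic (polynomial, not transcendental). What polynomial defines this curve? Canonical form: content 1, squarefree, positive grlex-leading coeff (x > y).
2*x^2*y + 3*x*y^2 - x^2 - 3*y^2 + y

First, the degree is 3 — a generic line meets the curve in up to 3 points.
Then, from the axis intercepts and sections: it meets the y-axis at y = 0 (among the integer gridlines); one x-axis crossing is at x = 0.
Finally, fitting integer coefficients to these (and the overall shape) gives p.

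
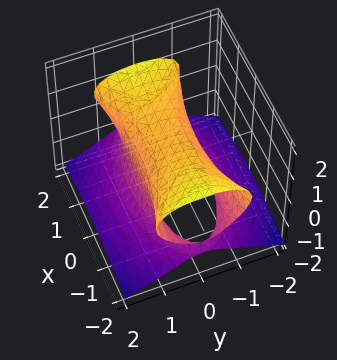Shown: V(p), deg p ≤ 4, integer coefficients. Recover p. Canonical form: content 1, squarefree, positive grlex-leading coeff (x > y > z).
The degree is 3 — no degree-2 surface has this shape.
Against the integer gridlines: the surface avoids every integer x-axis point in the box.
The integer polynomial consistent with all of this is the stated p.

x^2*z - 3*z^3 - 3*y^2 + 2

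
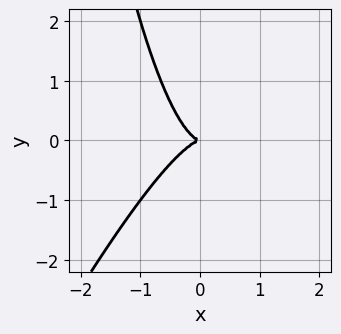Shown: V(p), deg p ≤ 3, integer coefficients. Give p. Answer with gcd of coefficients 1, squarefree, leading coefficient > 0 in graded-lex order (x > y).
2*x^3 - x^2*y + y^2

(a) The degree is 3 — a generic line meets the curve in up to 3 points.
(b) Against the integer gridlines: it crosses the y-axis at the gridline y = 0; one x-axis crossing is at x = 0.
(c) Fitting integer coefficients to these (and the overall shape) gives p.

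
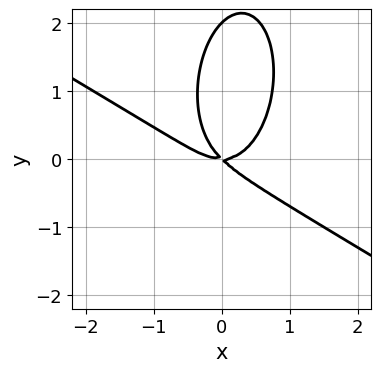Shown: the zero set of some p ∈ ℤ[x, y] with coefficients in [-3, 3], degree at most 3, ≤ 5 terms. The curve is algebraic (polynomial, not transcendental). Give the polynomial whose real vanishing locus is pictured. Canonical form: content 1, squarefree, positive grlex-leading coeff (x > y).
1. deg p = 3. The shape is more complex than any degree-2 curve.
2. From the axis intercepts and sections: among the integer gridlines, it crosses the y-axis at y ∈ {0, 2}; it meets the x-axis at x = 0 (among the integer gridlines).
3. Putting this together gives p.

2*x^3 + 3*x^2*y + y^3 - 2*x*y - 2*y^2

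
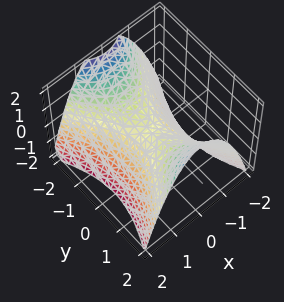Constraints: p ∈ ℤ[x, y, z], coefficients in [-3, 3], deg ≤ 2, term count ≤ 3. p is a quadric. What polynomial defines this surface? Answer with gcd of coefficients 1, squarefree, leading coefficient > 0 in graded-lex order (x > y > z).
First, the degree is 2 — a saddle surface; a quadric.
Next, symmetries: the x ↦ −x reflection is a symmetry, so x appears only in even powers; mirror symmetry y ↦ −y ⇒ only even powers of y.
Next, observable constraints: it meets the z-axis at z = 0 (among the integer gridlines); one x-axis crossing is at x = 0; one y-axis crossing is at y = 0.
Finally, together with the visible shape, these determine p as stated.

2*x^2 - y^2 + 2*z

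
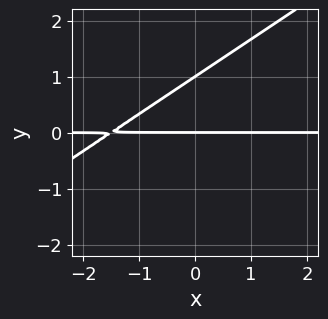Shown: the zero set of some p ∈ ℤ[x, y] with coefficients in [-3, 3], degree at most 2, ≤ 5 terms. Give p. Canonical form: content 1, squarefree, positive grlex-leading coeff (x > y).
First, the degree is 2 — a generic line meets the curve in up to 2 points.
Next, checking where it meets the axes: among the integer gridlines, it crosses the y-axis at y ∈ {0, 1}; the visible x-axis segment lies entirely on the curve.
Finally, assembling these constraints gives the stated polynomial.

2*x*y - 3*y^2 + 3*y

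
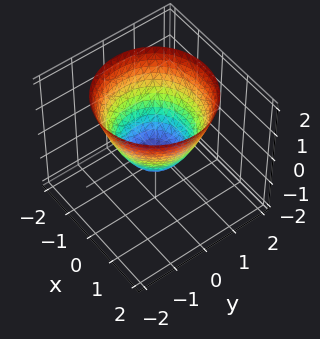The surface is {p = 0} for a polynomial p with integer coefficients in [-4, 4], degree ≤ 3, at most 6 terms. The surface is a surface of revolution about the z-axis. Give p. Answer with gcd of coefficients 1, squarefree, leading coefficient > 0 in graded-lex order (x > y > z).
3*x^2 + 3*y^2 - 3*z - 2

First, deg p = 2. No degree-1 surface has this shape.
Then, symmetries: rotational symmetry about the z-axis ⇒ p depends on x, y only through x² + y².
Next, against the integer gridlines: a circular section at z = 2 has radius between 1 and 2.
Finally, putting this together gives p.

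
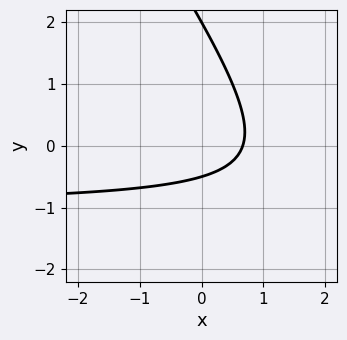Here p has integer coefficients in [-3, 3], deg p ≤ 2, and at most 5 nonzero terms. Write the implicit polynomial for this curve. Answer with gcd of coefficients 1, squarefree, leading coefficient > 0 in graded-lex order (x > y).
3*x*y + 2*y^2 + 3*x - 3*y - 2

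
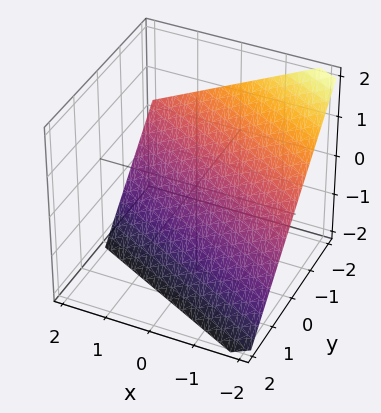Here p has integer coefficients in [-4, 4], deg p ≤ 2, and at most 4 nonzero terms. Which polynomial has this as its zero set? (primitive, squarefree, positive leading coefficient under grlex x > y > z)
x + 2*y + 2*z + 2

1. The degree is 1 — the surface is flat (a plane).
2. Against the integer gridlines: it meets the z-axis at z = -1 (among the integer gridlines); one y-axis crossing is at y = -1.
3. Matching integer coefficients to the picture gives p. Check: (-2, 0, 0) on the x-axis lies on the surface, and p(-2, 0, 0) = 0. ✓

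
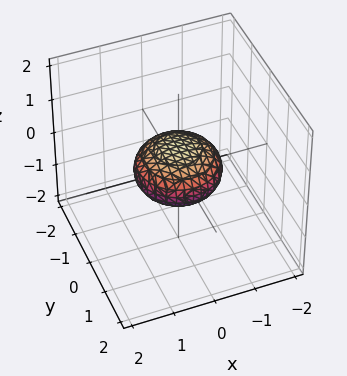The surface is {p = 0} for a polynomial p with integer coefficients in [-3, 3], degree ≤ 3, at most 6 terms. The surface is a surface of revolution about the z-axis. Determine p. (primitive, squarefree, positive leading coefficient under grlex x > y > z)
x^2 + y^2 + 2*z^2 - 1

1. The degree is 2 — the shape is more complex than any degree-1 surface.
2. Symmetries: rotational symmetry about the z-axis ⇒ p depends on x, y only through x² + y².
3. Observable constraints: the y-axis gridline crossings are at y ∈ {-1, 1}; the x-axis gridline crossings are at x ∈ {-1, 1}.
4. Putting this together gives p.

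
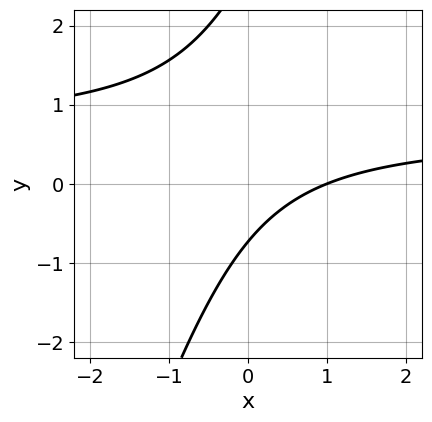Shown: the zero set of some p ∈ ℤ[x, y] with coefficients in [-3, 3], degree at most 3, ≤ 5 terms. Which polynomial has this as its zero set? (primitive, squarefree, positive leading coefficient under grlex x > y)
3*x*y - y^2 - 2*x + 2*y + 2

First, the degree is 2 — a generic line meets the curve in up to 2 points.
Then, observable constraints: one x-axis crossing is at x = 1.
Finally, fitting integer coefficients to these (and the overall shape) gives p.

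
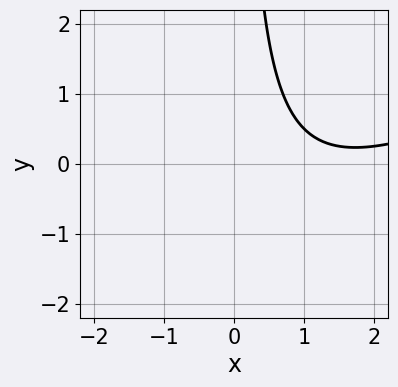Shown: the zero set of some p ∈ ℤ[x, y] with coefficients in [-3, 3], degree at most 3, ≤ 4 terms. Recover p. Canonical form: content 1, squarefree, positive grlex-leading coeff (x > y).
x^2 - 2*x*y - 3*x + 3

1. deg p = 2.
2. Checking where it meets the axes: no x-intercept at any integer in the box; it misses every integer gridline on the y-axis.
3. Fitting integer coefficients to these (and the overall shape) gives p.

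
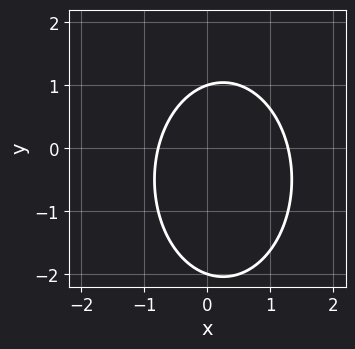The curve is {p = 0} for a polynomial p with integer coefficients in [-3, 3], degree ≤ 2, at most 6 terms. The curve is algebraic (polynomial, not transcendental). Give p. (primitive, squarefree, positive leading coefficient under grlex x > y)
2*x^2 + y^2 - x + y - 2

1. Degree: a generic line meets the curve in up to 2 points, so deg p = 2.
2. From the visible intercepts: among the integer gridlines, it crosses the y-axis at y ∈ {-2, 1}.
3. Assembling these constraints gives the stated polynomial.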